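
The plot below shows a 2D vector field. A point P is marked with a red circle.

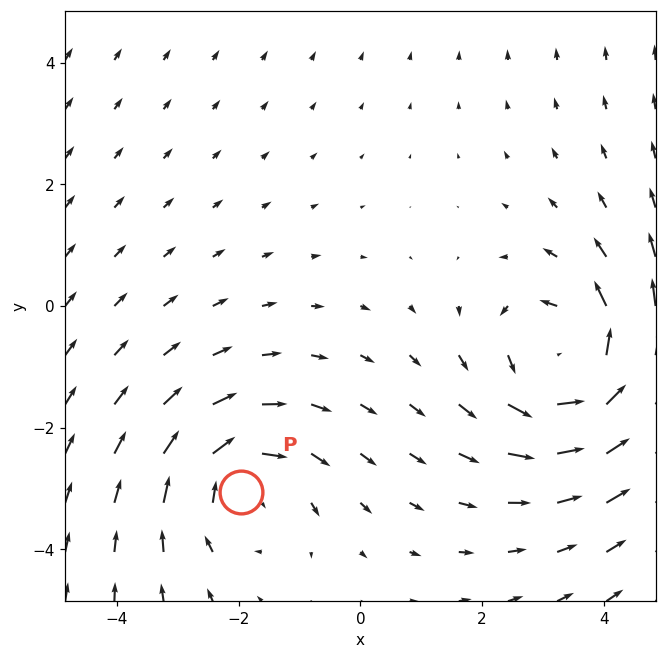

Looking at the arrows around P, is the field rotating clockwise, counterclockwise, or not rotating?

clockwise

Near P at (-2.0, -3.1) the arrows circulate clockwise. The curl (z-component) there is about -3; negative curl means clockwise rotation.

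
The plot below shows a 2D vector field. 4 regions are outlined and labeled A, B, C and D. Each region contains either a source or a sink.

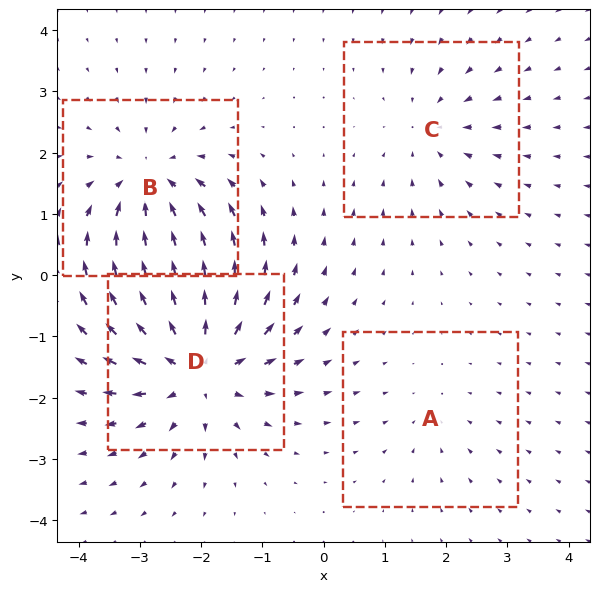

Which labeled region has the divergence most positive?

D

Divergence at each region's feature centre — A: about -2, B: about -5, C: about -3, D: about +7. Region D is most positive.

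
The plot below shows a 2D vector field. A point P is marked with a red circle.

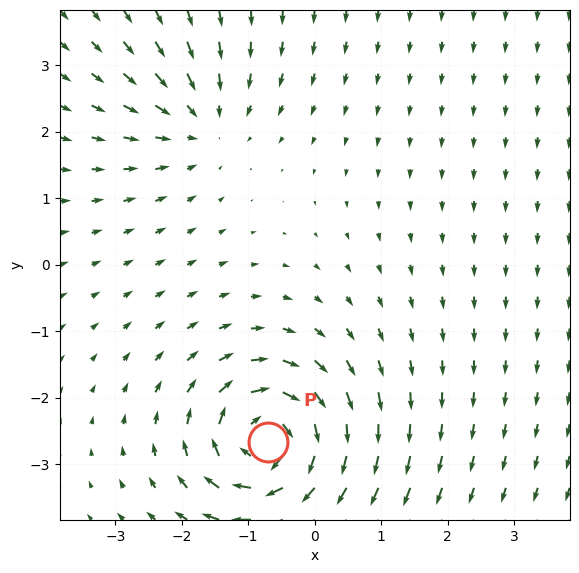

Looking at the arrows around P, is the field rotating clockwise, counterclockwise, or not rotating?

Near P at (-0.7, -2.7) the arrows circulate clockwise. The curl (z-component) there is about -6; negative curl means clockwise rotation.

clockwise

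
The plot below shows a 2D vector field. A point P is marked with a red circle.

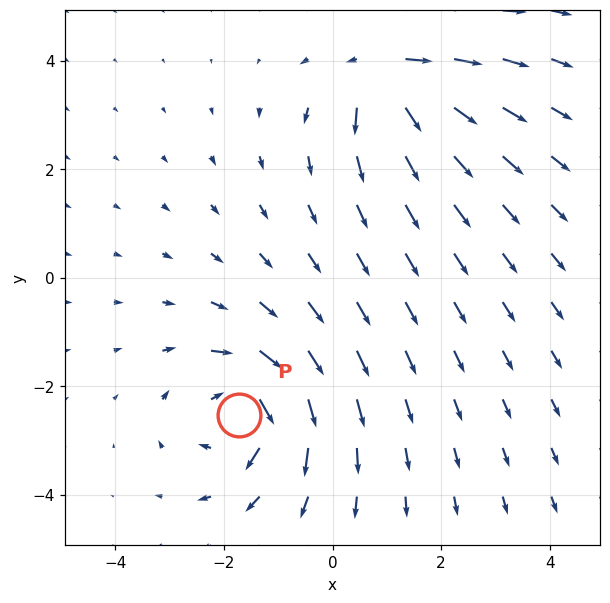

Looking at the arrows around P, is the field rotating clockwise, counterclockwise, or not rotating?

Near P at (-1.7, -2.5) the arrows circulate clockwise. The curl (z-component) there is about -4; negative curl means clockwise rotation.

clockwise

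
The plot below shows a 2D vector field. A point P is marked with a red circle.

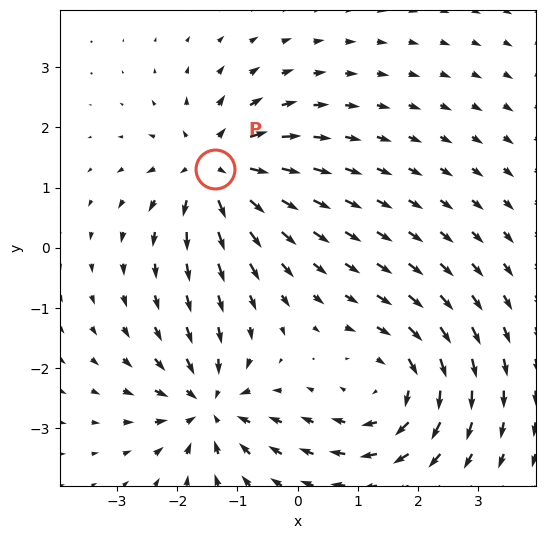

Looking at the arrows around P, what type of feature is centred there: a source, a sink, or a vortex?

At P (-1.4, 1.3) the arrows spread outward. Divergence about +5, curl ≈0 — positive divergence with near-zero curl is a source.

source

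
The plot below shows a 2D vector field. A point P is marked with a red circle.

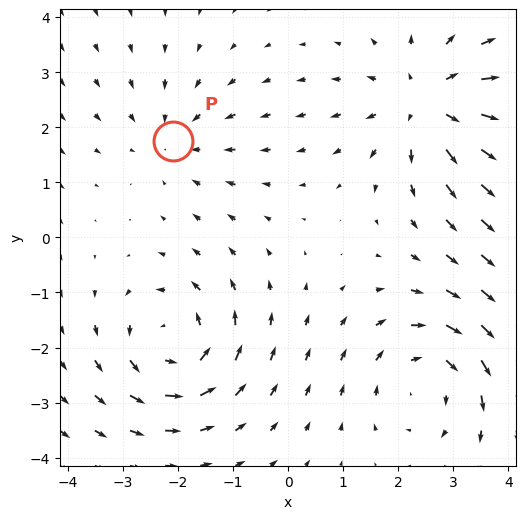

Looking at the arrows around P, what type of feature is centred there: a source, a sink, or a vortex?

sink

At P (-2.1, 1.8) the arrows converge inward. Divergence about -2, curl ≈0 — negative divergence with near-zero curl is a sink.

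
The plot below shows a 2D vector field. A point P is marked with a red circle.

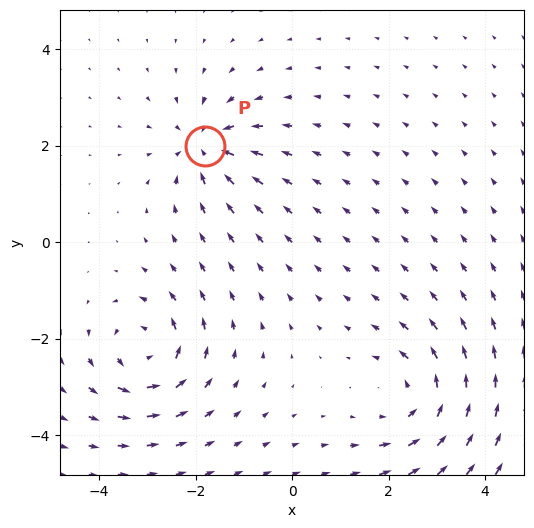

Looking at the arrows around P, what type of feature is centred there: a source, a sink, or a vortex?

At P (-1.8, 2.0) the arrows converge inward. Divergence about -5, curl ≈0 — negative divergence with near-zero curl is a sink.

sink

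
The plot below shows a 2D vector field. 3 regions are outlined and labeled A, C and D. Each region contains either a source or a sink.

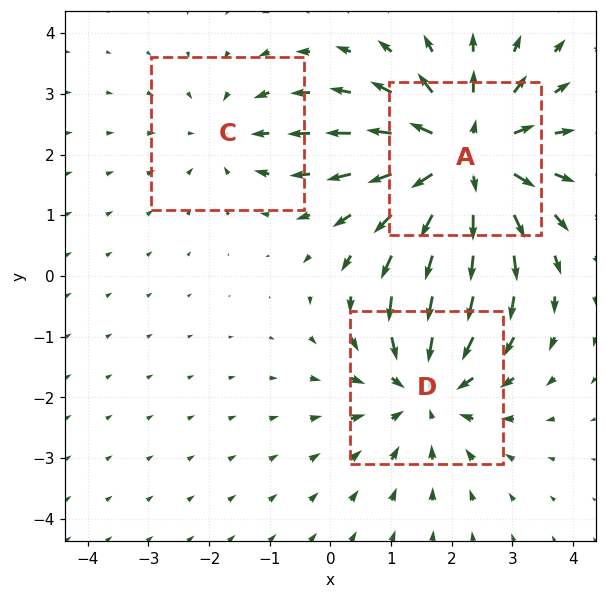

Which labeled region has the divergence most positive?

A

Divergence at each region's feature centre — A: about +4, C: about -2, D: about -3. Region A is most positive.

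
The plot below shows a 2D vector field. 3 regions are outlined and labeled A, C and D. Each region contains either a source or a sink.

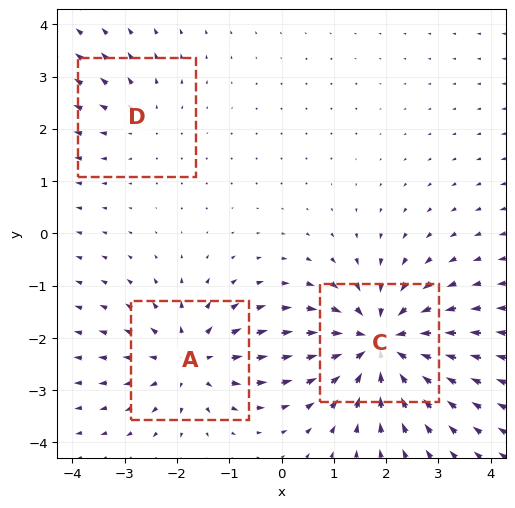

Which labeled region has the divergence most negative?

C

Divergence at each region's feature centre — A: about +4, C: about -5, D: about +2. Region C is most negative.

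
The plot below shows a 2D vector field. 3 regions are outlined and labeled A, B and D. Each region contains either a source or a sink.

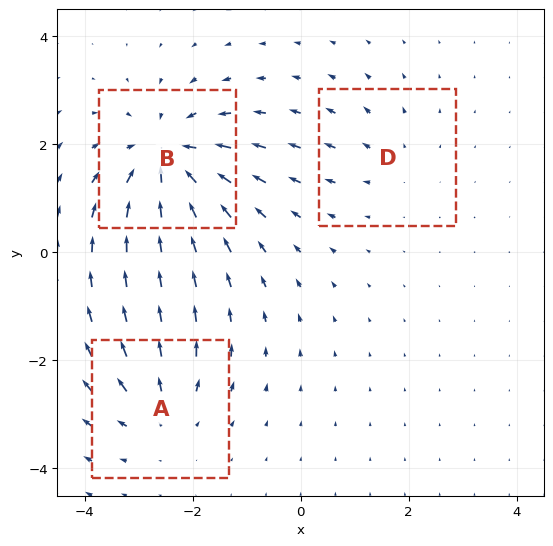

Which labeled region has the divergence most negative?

B

Divergence at each region's feature centre — A: about +3, B: about -5, D: about +2. Region B is most negative.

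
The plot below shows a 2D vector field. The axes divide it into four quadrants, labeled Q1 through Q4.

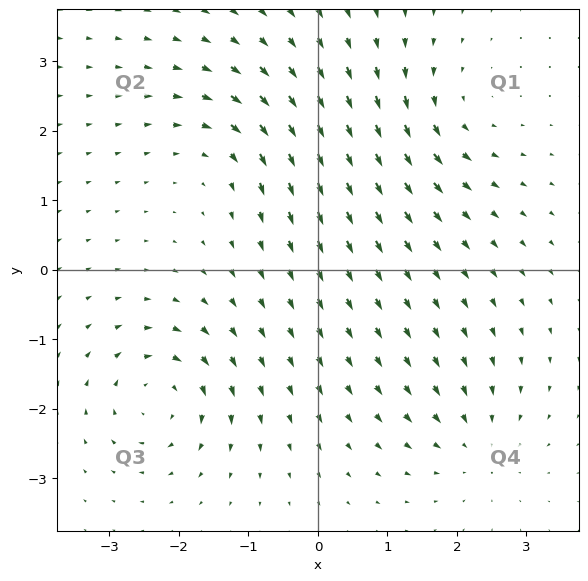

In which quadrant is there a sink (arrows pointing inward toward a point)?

Q4

The sink sits at approximately (2.3, -2.5), which lies in quadrant Q4. The divergence there is about -3, negative as expected for a sink.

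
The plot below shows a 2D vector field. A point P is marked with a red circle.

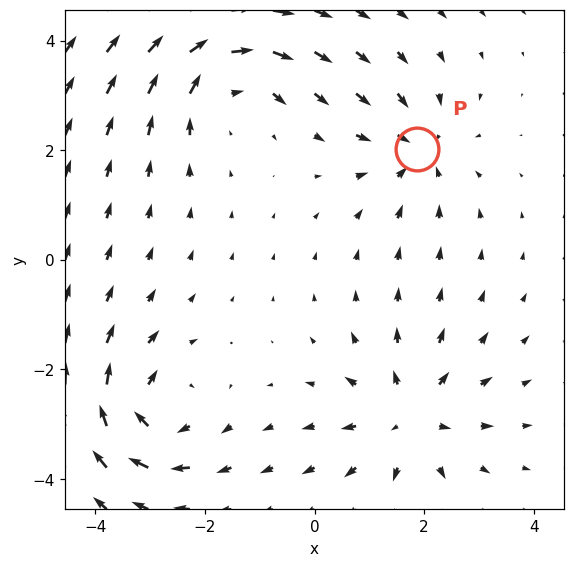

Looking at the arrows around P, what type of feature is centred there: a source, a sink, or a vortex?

At P (1.9, 2.0) the arrows converge inward. Divergence about -4, curl ≈0 — negative divergence with near-zero curl is a sink.

sink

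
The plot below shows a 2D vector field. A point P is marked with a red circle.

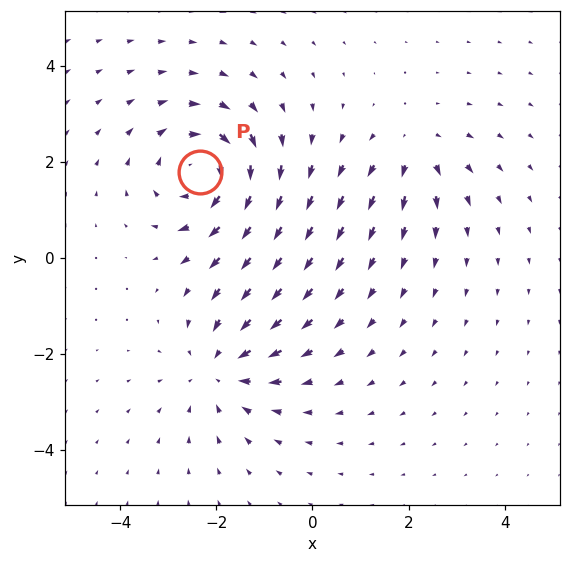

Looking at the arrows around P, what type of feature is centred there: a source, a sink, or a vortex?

At P (-2.3, 1.8) the arrows circulate clockwise. Divergence ≈0, curl about -5 — near-zero divergence with nonzero curl is a vortex.

vortex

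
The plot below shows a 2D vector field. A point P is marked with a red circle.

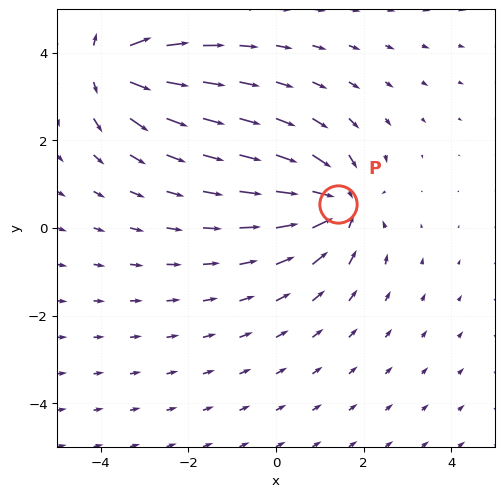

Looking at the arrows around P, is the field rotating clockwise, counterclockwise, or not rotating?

not rotating

Near P at (1.4, 0.5) the arrows show no circulation. The curl there is ≈0.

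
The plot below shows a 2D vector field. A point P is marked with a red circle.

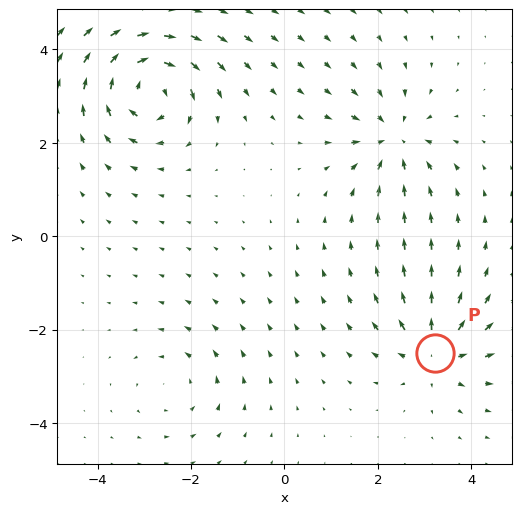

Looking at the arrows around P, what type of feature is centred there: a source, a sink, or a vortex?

At P (3.2, -2.5) the arrows spread outward. Divergence about +5, curl ≈0 — positive divergence with near-zero curl is a source.

source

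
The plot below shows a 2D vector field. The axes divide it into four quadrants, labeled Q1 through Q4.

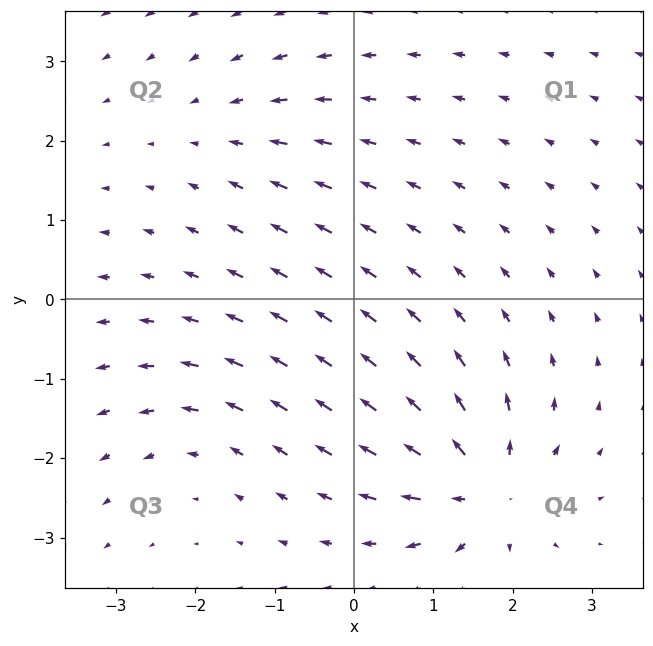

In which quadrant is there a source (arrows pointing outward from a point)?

Q4

The source sits at approximately (1.6, -2.4), which lies in quadrant Q4. The divergence there is about +7, positive as expected for a source.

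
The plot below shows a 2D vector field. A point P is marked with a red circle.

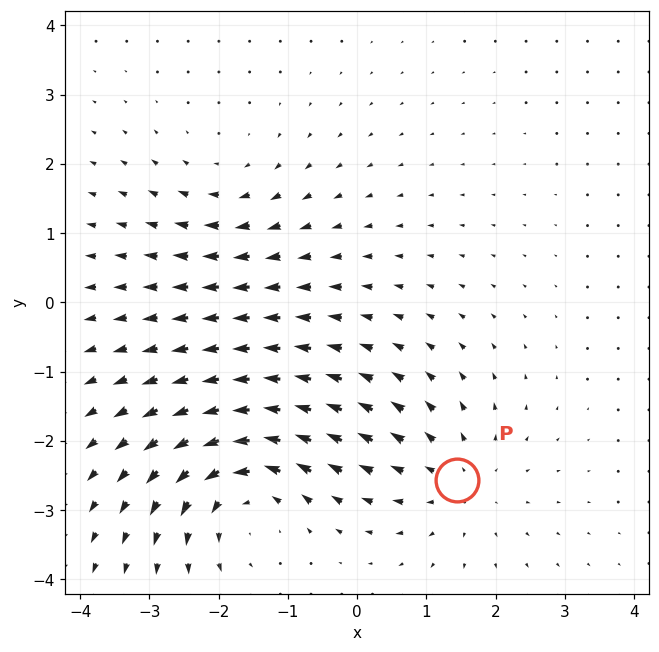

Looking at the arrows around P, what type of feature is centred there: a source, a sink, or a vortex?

source

At P (1.4, -2.6) the arrows spread outward. Divergence about +3, curl ≈0 — positive divergence with near-zero curl is a source.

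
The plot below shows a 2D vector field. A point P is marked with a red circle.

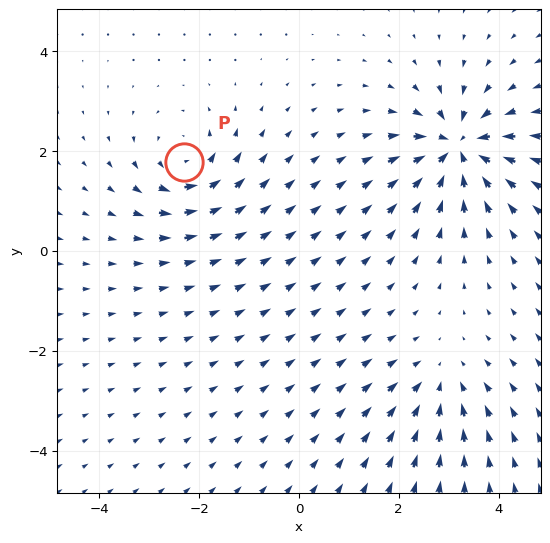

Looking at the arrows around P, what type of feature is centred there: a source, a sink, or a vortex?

At P (-2.3, 1.8) the arrows circulate counterclockwise. Divergence ≈0, curl about +4 — near-zero divergence with nonzero curl is a vortex.

vortex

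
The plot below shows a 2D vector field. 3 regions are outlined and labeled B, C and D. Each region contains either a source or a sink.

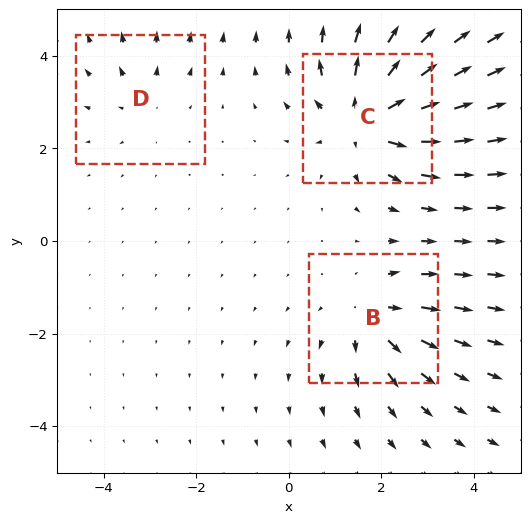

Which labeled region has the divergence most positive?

C

Divergence at each region's feature centre — B: about +3, C: about +5, D: about +2. Region C is most positive.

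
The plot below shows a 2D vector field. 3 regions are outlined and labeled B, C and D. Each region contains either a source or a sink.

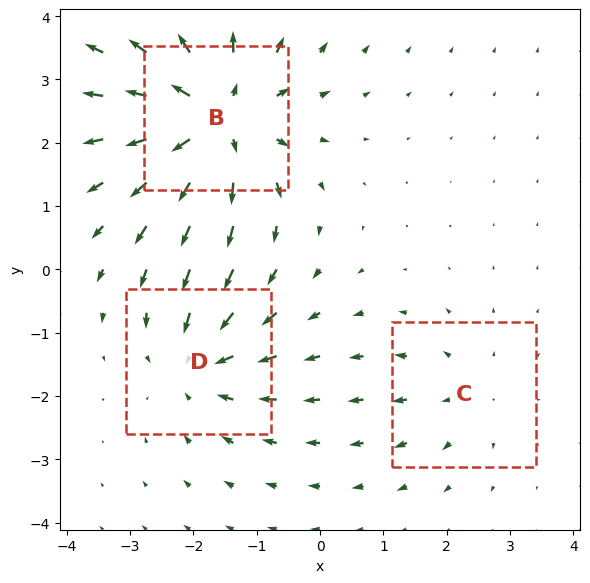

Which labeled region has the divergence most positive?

B

Divergence at each region's feature centre — B: about +5, C: about +2, D: about -3. Region B is most positive.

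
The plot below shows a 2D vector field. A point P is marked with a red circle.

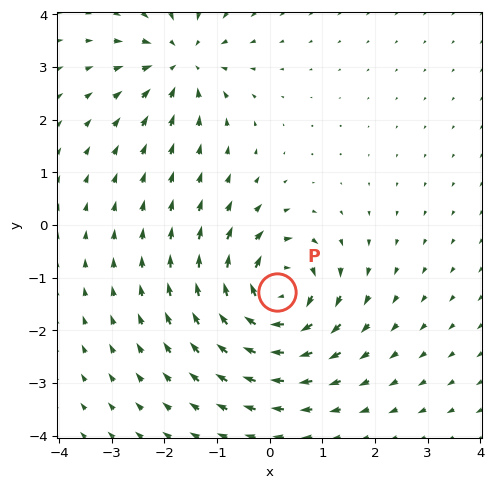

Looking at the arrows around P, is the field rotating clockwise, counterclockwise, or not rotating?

Near P at (0.1, -1.3) the arrows circulate clockwise. The curl (z-component) there is about -6; negative curl means clockwise rotation.

clockwise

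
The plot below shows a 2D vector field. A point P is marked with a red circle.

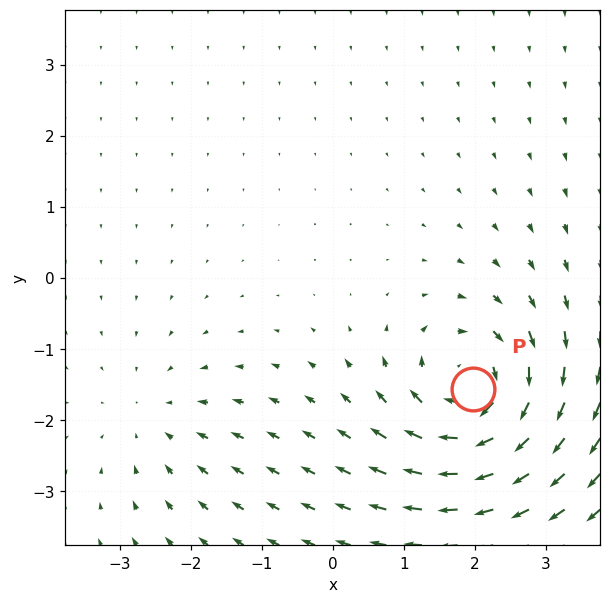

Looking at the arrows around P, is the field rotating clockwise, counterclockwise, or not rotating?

clockwise

Near P at (2.0, -1.6) the arrows circulate clockwise. The curl (z-component) there is about -6; negative curl means clockwise rotation.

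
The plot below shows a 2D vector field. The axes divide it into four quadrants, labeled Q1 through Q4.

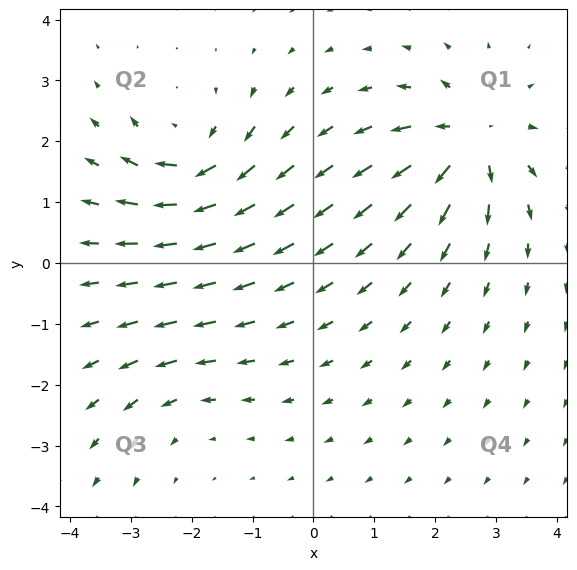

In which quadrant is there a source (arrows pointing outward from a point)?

The source sits at approximately (2.6, 2.0), which lies in quadrant Q1. The divergence there is about +7, positive as expected for a source.

Q1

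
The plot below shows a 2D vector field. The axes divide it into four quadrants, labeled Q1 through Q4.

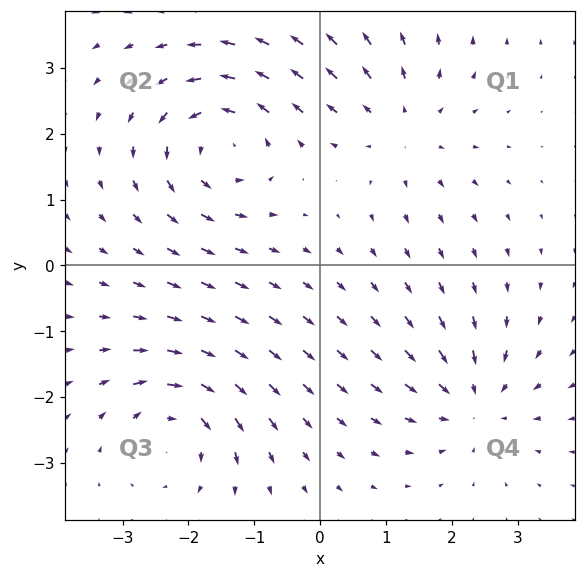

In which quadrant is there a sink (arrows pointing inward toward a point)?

The sink sits at approximately (2.3, -2.1), which lies in quadrant Q4. The divergence there is about -4, negative as expected for a sink.

Q4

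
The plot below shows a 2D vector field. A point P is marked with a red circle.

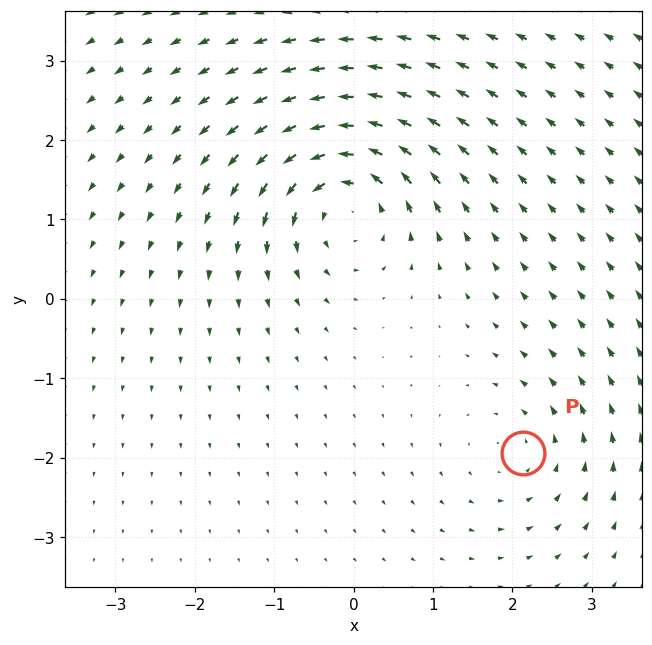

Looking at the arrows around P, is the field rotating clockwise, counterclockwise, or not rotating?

Near P at (2.1, -1.9) the arrows circulate counterclockwise. The curl (z-component) there is about +3; positive curl means counterclockwise rotation.

counterclockwise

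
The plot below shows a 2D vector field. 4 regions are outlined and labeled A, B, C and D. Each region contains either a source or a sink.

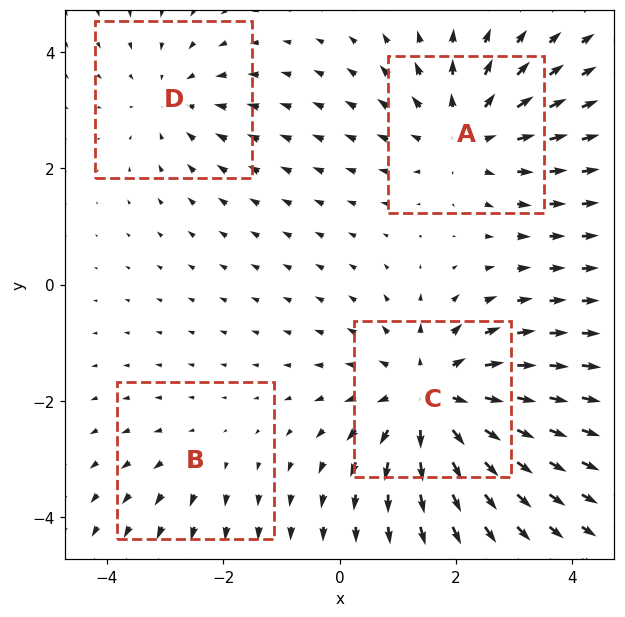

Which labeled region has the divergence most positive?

C

Divergence at each region's feature centre — A: about +4, B: about +2, C: about +6, D: about -3. Region C is most positive.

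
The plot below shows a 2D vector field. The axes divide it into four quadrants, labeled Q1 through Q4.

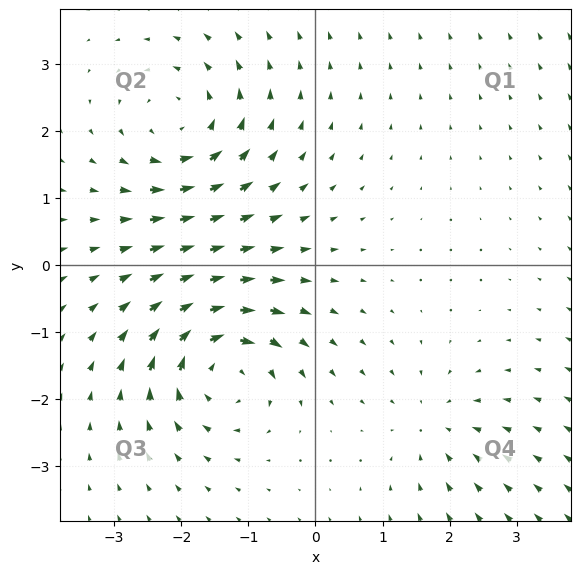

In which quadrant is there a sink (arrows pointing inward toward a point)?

The sink sits at approximately (1.8, -2.4), which lies in quadrant Q4. The divergence there is about -3, negative as expected for a sink.

Q4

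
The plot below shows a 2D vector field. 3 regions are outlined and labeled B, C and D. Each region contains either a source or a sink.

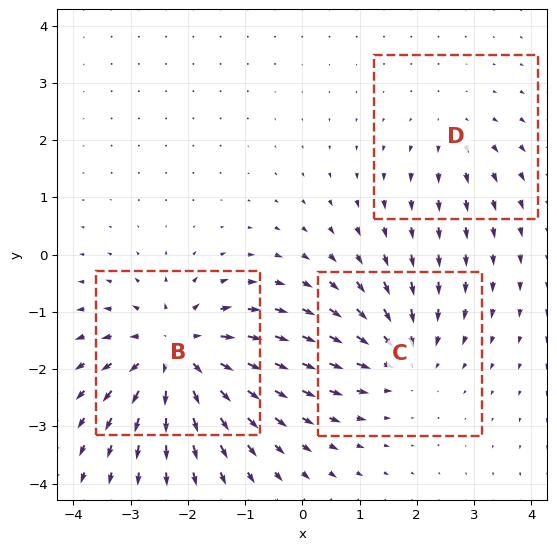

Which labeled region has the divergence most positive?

Divergence at each region's feature centre — B: about +5, C: about -3, D: about +2. Region B is most positive.

B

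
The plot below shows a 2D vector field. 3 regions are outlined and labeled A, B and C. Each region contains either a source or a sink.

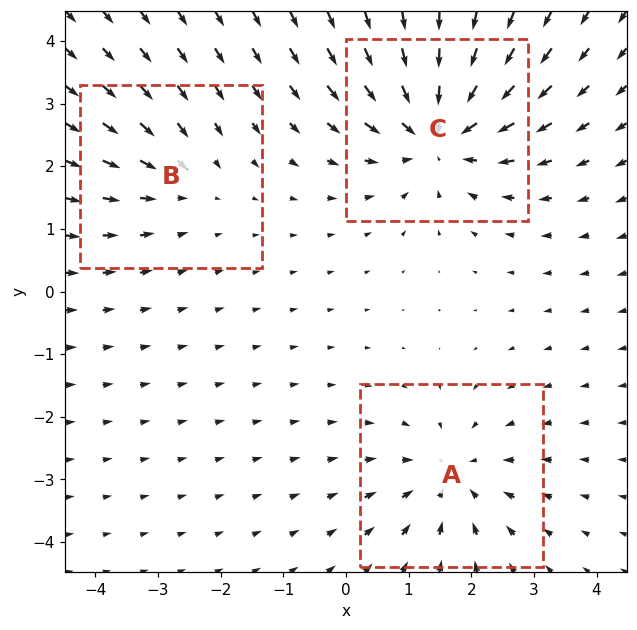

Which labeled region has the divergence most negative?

C

Divergence at each region's feature centre — A: about -3, B: about -2, C: about -4. Region C is most negative.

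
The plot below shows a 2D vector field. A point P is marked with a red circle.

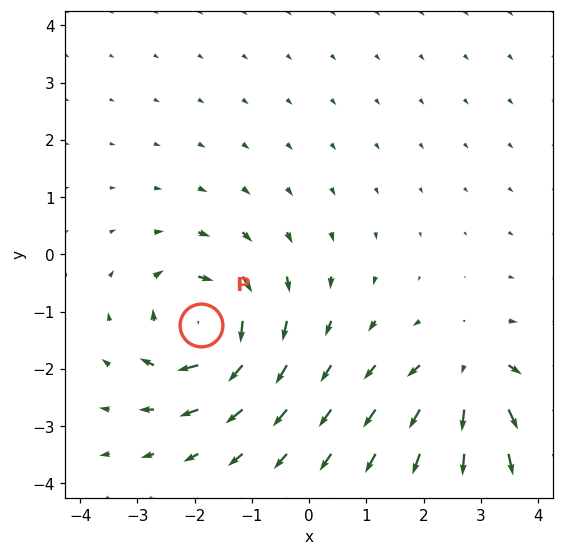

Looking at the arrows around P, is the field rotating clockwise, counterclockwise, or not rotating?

clockwise

Near P at (-1.9, -1.2) the arrows circulate clockwise. The curl (z-component) there is about -6; negative curl means clockwise rotation.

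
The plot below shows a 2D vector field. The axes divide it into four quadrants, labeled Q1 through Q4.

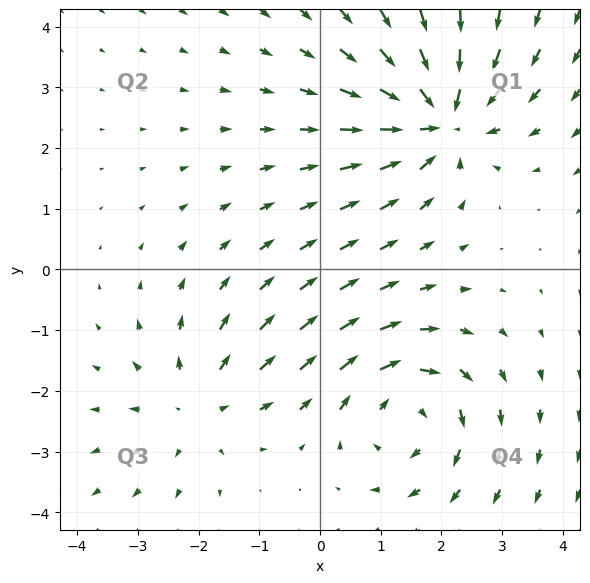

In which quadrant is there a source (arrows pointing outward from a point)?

Q3

The source sits at approximately (-2.0, -2.2), which lies in quadrant Q3. The divergence there is about +3, positive as expected for a source.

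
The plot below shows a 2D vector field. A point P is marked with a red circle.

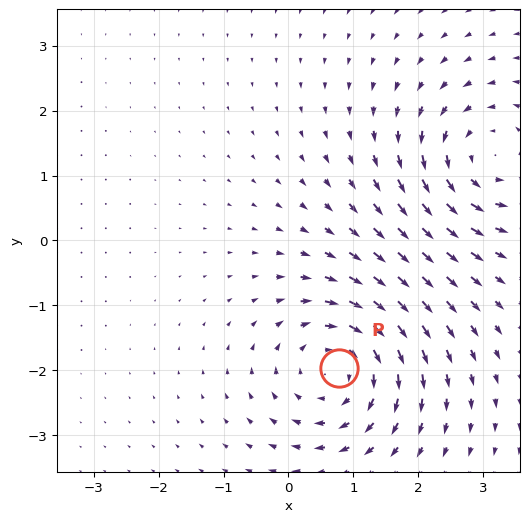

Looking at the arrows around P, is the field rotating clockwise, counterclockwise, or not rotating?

Near P at (0.8, -2.0) the arrows circulate clockwise. The curl (z-component) there is about -5; negative curl means clockwise rotation.

clockwise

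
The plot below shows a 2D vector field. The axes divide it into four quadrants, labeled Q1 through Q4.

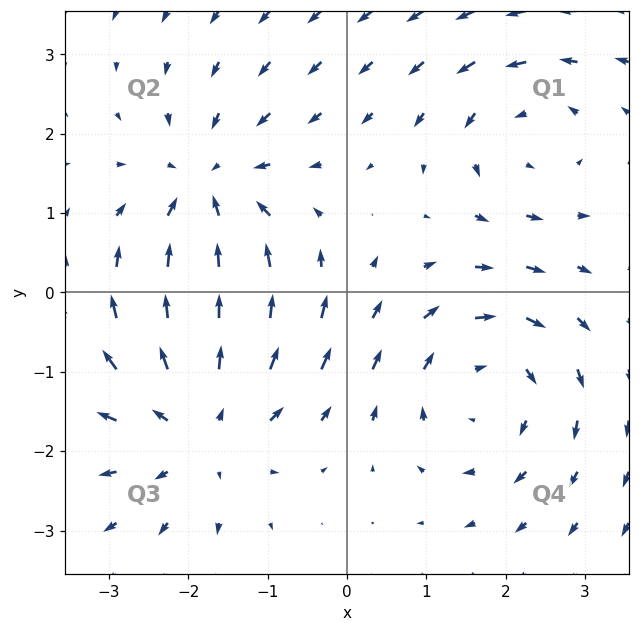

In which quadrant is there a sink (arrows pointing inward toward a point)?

The sink sits at approximately (-1.8, 1.3), which lies in quadrant Q2. The divergence there is about -4, negative as expected for a sink.

Q2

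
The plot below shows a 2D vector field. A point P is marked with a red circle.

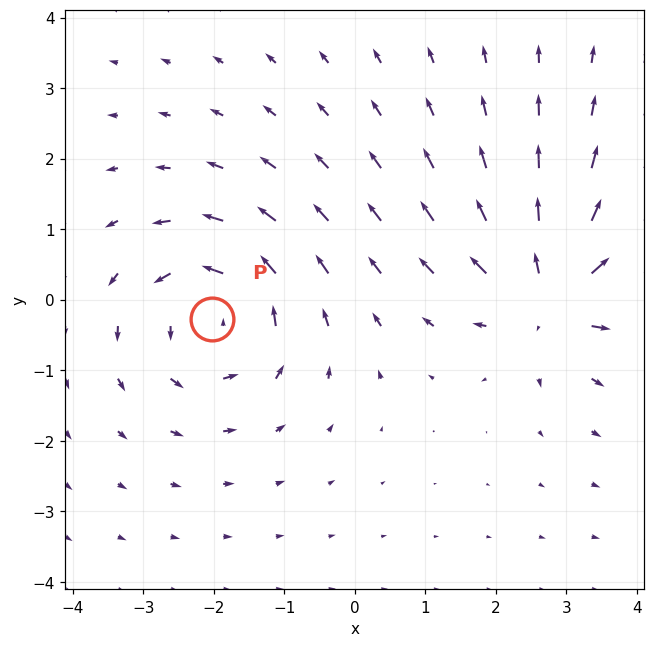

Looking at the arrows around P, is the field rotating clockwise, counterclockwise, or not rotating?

counterclockwise

Near P at (-2.0, -0.3) the arrows circulate counterclockwise. The curl (z-component) there is about +5; positive curl means counterclockwise rotation.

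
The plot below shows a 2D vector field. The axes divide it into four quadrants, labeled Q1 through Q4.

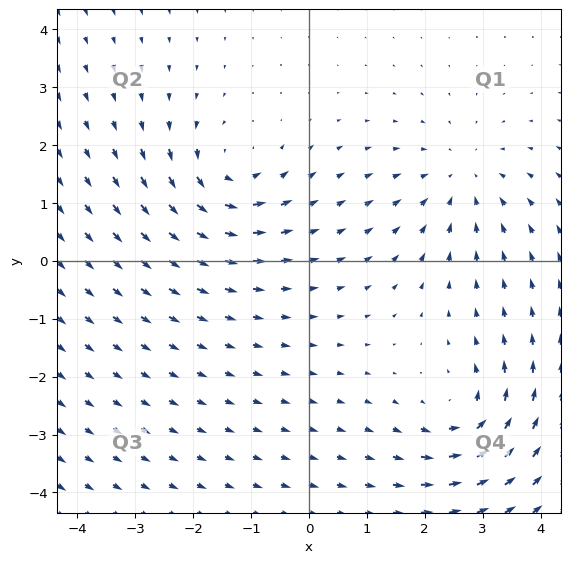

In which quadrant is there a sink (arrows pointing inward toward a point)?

Q1

The sink sits at approximately (2.6, 1.4), which lies in quadrant Q1. The divergence there is about -4, negative as expected for a sink.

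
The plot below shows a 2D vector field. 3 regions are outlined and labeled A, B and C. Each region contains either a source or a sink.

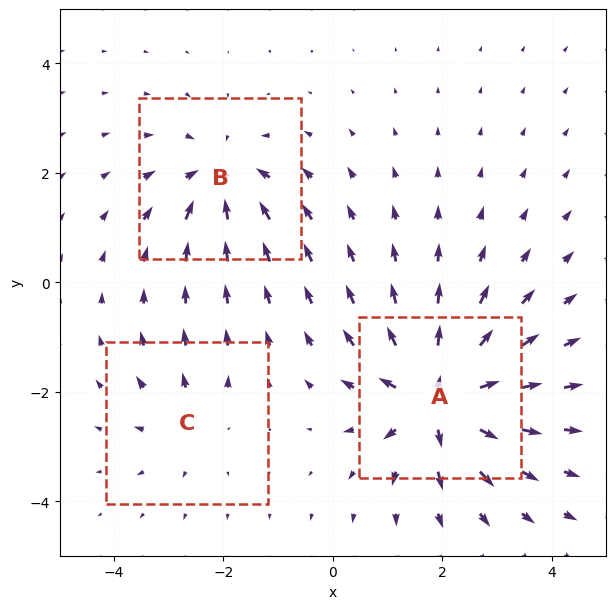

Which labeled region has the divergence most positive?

A

Divergence at each region's feature centre — A: about +6, B: about -4, C: about +2. Region A is most positive.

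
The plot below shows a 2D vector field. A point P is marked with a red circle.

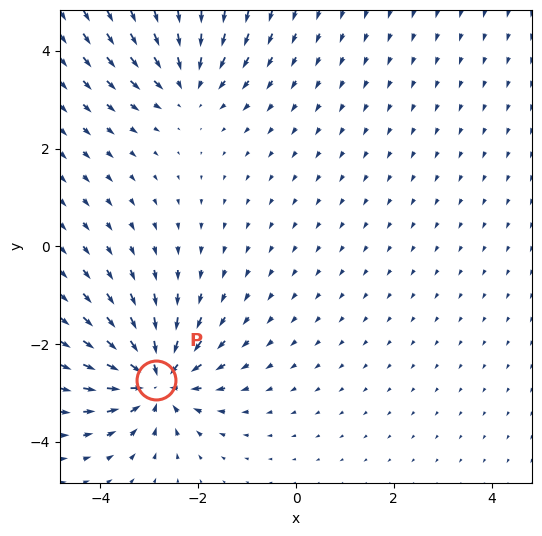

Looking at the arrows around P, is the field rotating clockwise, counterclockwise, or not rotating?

not rotating

Near P at (-2.9, -2.7) the arrows show no circulation. The curl there is ≈0.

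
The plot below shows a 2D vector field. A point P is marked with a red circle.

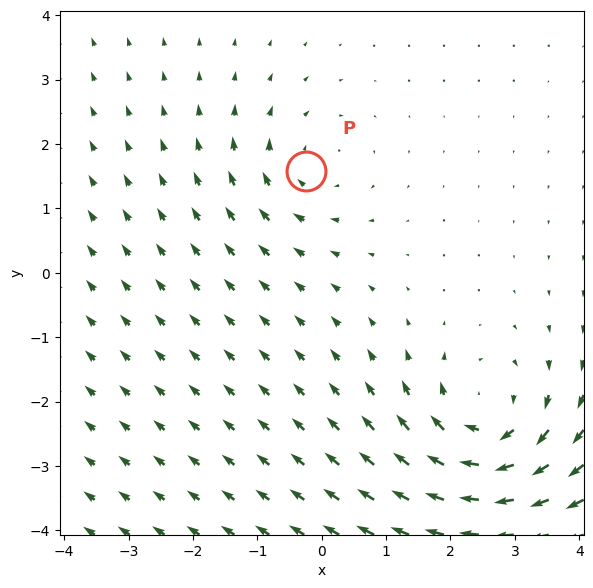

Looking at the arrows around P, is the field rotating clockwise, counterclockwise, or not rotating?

Near P at (-0.2, 1.6) the arrows circulate clockwise. The curl (z-component) there is about -3; negative curl means clockwise rotation.

clockwise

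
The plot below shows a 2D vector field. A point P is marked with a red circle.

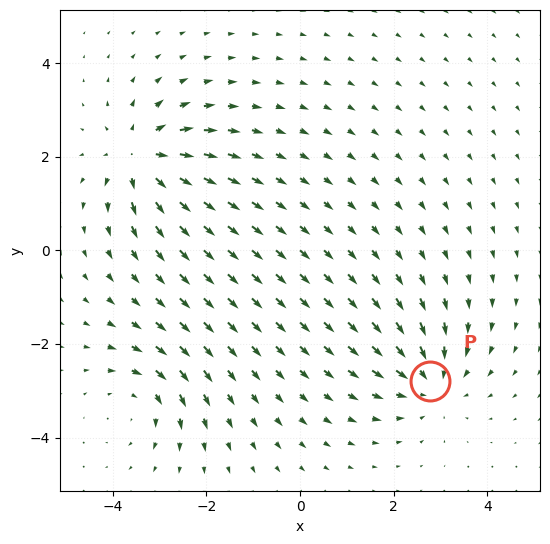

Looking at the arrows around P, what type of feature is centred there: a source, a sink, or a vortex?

At P (2.8, -2.8) the arrows converge inward. Divergence about -4, curl ≈0 — negative divergence with near-zero curl is a sink.

sink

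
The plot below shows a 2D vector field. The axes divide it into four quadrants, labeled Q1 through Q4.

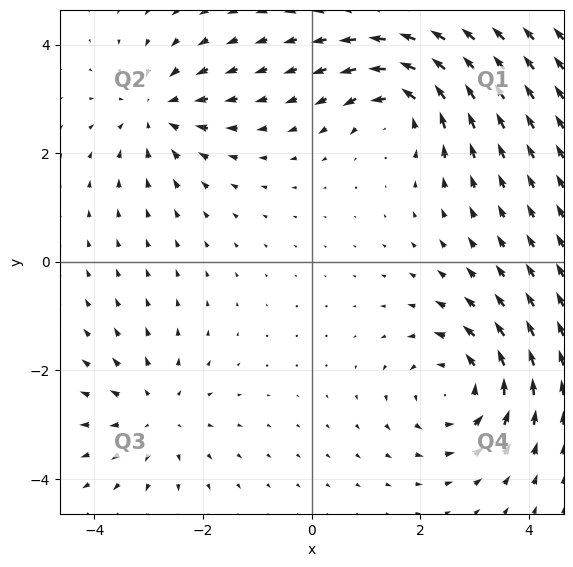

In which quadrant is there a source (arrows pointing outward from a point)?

Q3

The source sits at approximately (-2.9, -2.8), which lies in quadrant Q3. The divergence there is about +3, positive as expected for a source.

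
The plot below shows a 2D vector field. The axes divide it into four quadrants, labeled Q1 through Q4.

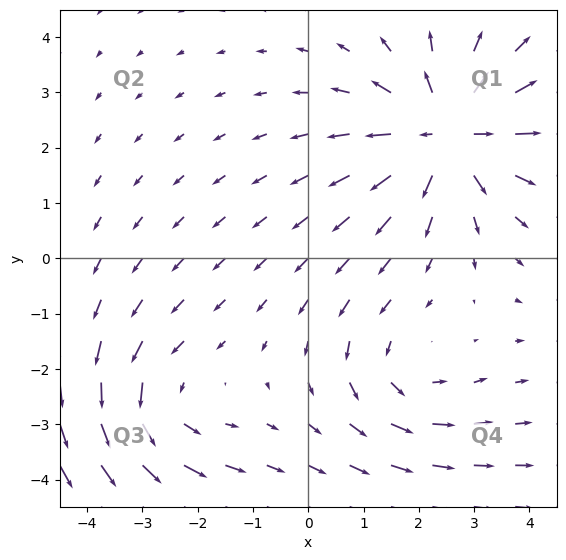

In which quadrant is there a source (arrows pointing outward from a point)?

The source sits at approximately (2.5, 2.3), which lies in quadrant Q1. The divergence there is about +5, positive as expected for a source.

Q1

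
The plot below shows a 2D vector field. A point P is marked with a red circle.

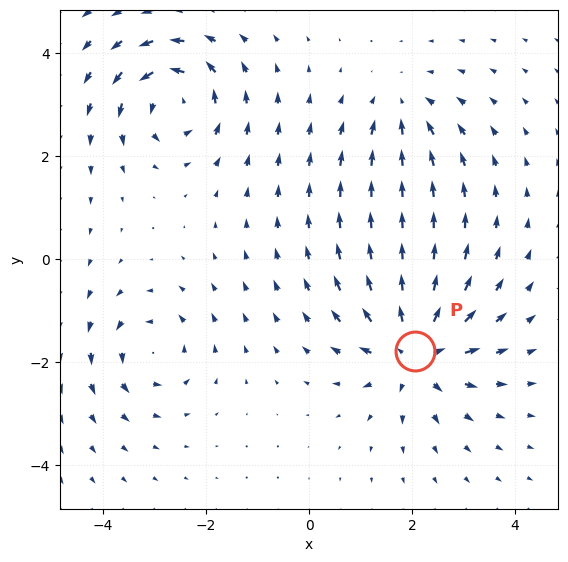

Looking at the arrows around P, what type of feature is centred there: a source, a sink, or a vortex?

source

At P (2.1, -1.8) the arrows spread outward. Divergence about +6, curl ≈0 — positive divergence with near-zero curl is a source.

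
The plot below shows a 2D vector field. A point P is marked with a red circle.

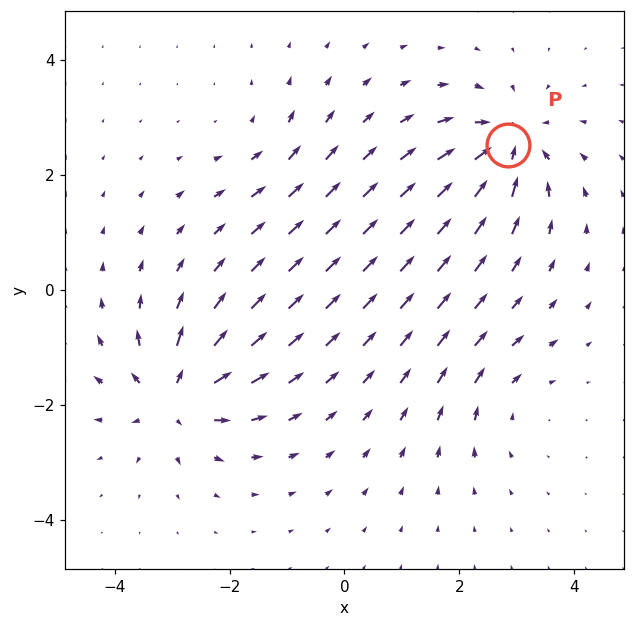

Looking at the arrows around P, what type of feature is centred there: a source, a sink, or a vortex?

At P (2.8, 2.5) the arrows converge inward. Divergence about -6, curl ≈0 — negative divergence with near-zero curl is a sink.

sink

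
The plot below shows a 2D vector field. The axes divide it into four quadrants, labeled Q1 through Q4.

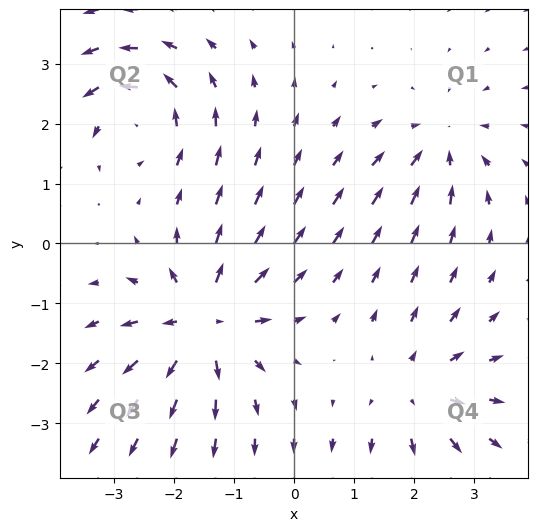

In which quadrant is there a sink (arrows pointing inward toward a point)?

Q1

The sink sits at approximately (2.4, 1.6), which lies in quadrant Q1. The divergence there is about -4, negative as expected for a sink.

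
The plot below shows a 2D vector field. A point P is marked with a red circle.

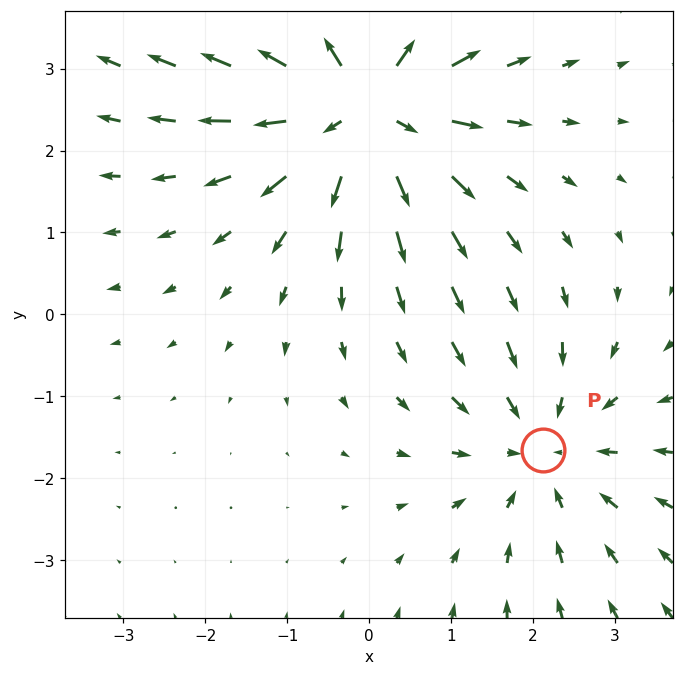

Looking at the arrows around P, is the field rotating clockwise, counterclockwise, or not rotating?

not rotating

Near P at (2.1, -1.6) the arrows show no circulation. The curl there is ≈0.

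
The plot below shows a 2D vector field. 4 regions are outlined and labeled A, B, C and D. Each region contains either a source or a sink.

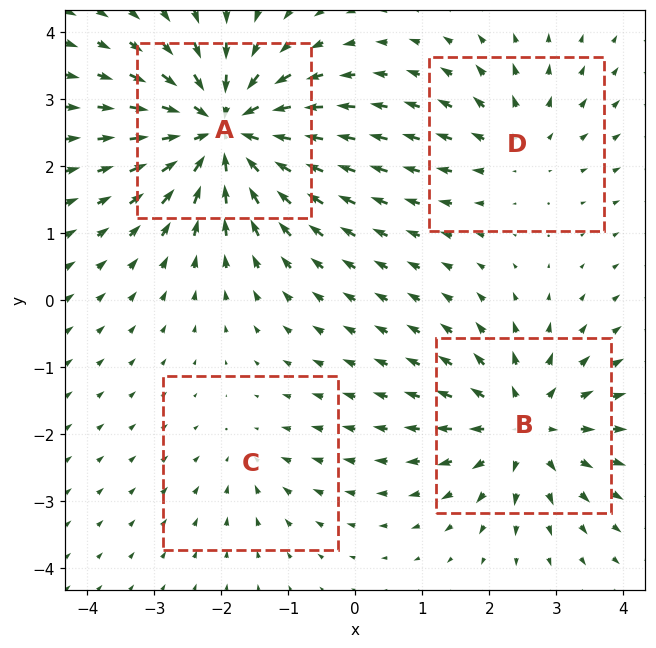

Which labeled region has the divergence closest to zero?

C

Divergence at each region's feature centre — A: about -8, B: about +5, C: about -2, D: about +3. Region C is closest to zero.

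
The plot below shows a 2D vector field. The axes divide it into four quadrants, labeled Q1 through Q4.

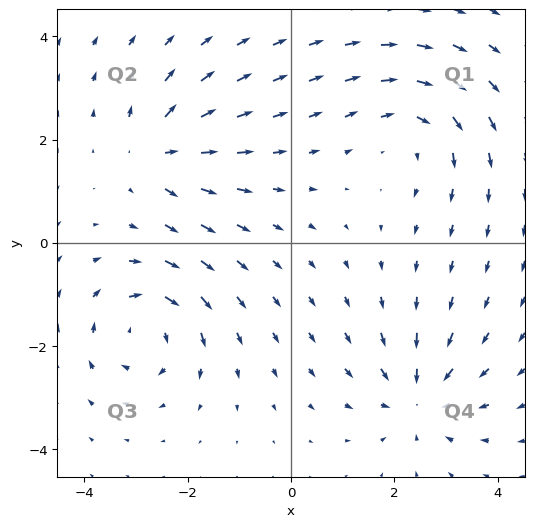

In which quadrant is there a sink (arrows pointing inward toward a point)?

Q4

The sink sits at approximately (2.5, -3.0), which lies in quadrant Q4. The divergence there is about -4, negative as expected for a sink.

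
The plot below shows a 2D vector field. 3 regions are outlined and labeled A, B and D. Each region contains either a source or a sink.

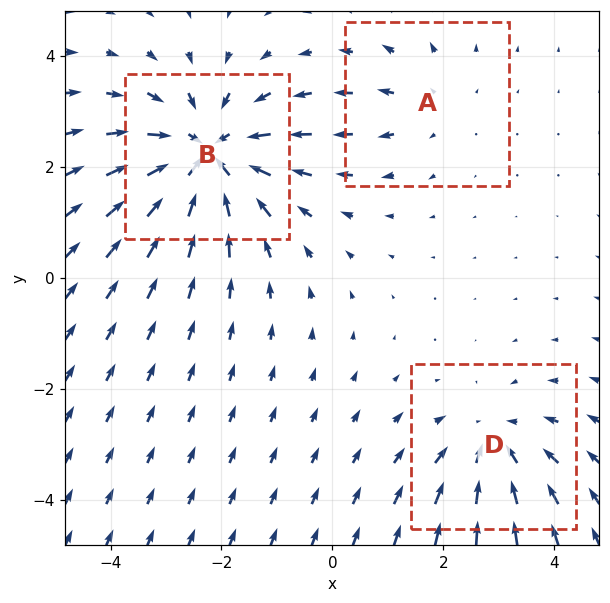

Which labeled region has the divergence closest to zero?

A

Divergence at each region's feature centre — A: about +2, B: about -5, D: about -3. Region A is closest to zero.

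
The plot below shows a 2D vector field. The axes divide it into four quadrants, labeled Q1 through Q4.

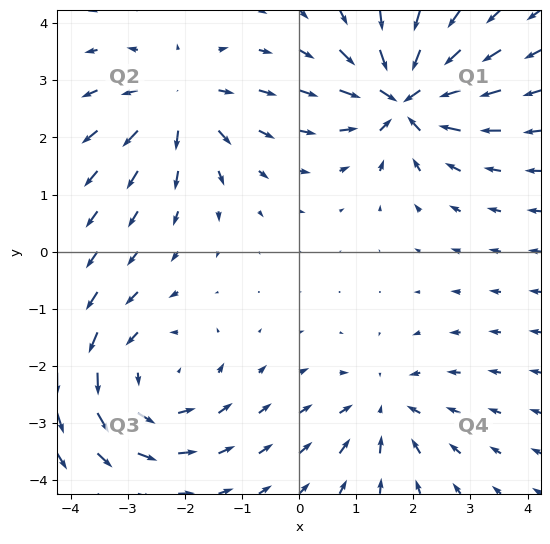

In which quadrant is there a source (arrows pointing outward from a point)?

The source sits at approximately (-2.1, 2.6), which lies in quadrant Q2. The divergence there is about +4, positive as expected for a source.

Q2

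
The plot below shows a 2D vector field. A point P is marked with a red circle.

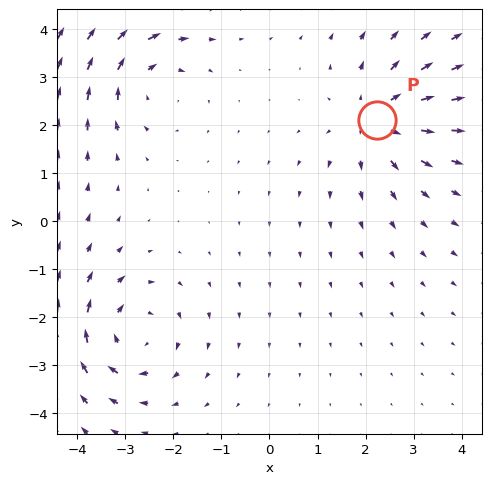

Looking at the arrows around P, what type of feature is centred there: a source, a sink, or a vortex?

source

At P (2.2, 2.1) the arrows spread outward. Divergence about +4, curl ≈0 — positive divergence with near-zero curl is a source.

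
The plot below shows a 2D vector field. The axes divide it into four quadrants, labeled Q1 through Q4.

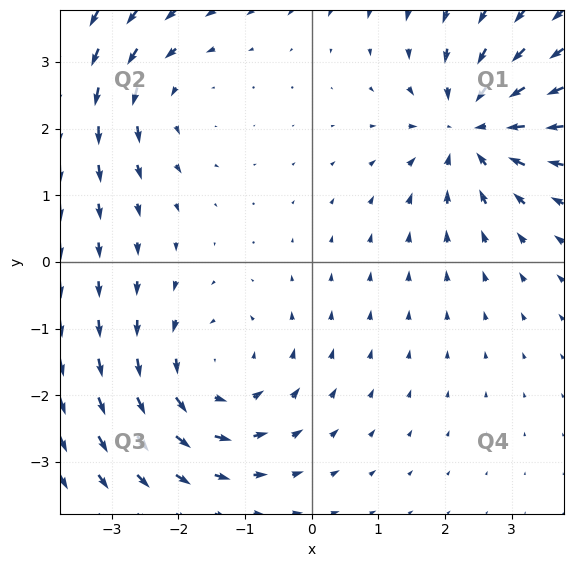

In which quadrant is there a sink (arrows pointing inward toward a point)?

Q1

The sink sits at approximately (2.4, 2.0), which lies in quadrant Q1. The divergence there is about -4, negative as expected for a sink.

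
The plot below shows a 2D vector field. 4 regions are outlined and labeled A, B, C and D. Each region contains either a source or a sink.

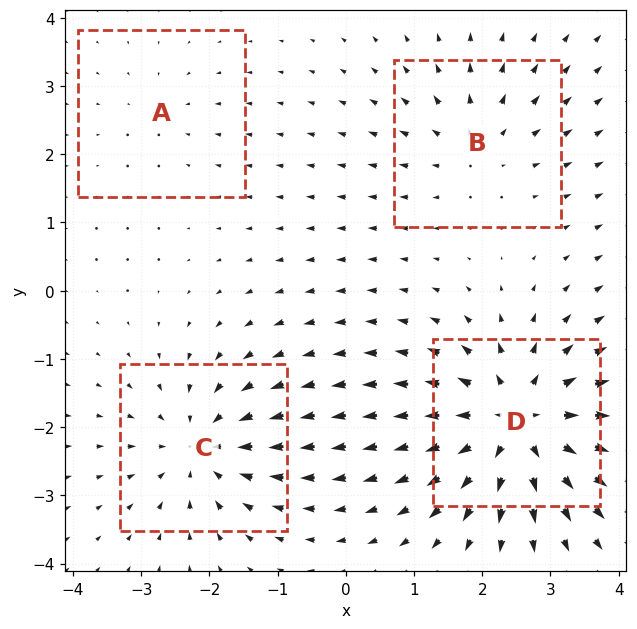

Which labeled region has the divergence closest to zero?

Divergence at each region's feature centre — A: about -2, B: about +4, C: about -5, D: about +8. Region A is closest to zero.

A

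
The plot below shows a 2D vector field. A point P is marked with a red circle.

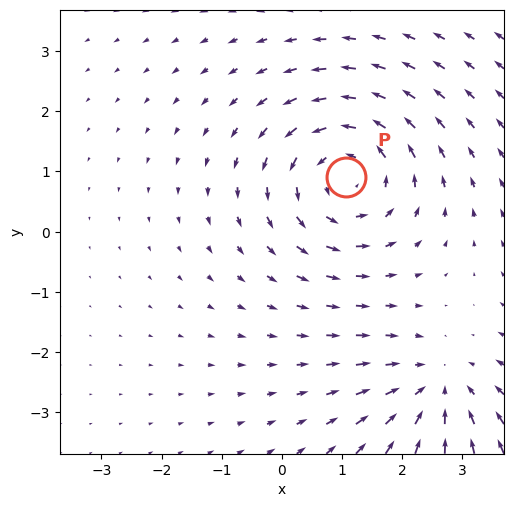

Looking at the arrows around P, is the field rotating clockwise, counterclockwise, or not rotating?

counterclockwise

Near P at (1.1, 0.9) the arrows circulate counterclockwise. The curl (z-component) there is about +4; positive curl means counterclockwise rotation.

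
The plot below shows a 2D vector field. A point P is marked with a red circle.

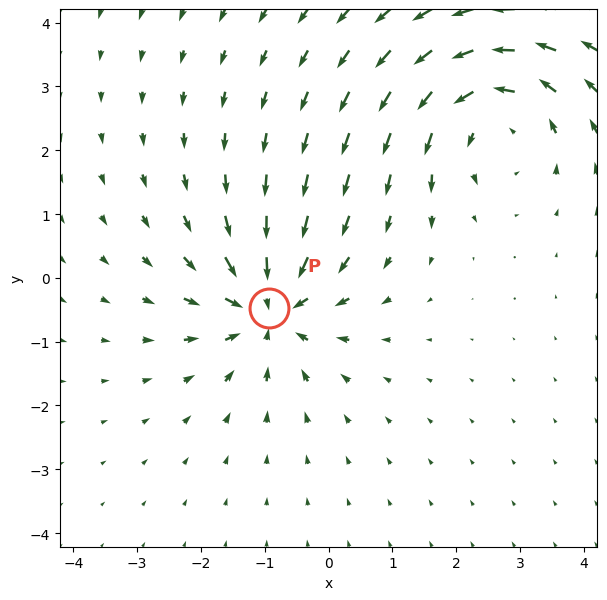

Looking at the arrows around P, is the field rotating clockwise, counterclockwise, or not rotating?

not rotating

Near P at (-0.9, -0.5) the arrows show no circulation. The curl there is ≈0.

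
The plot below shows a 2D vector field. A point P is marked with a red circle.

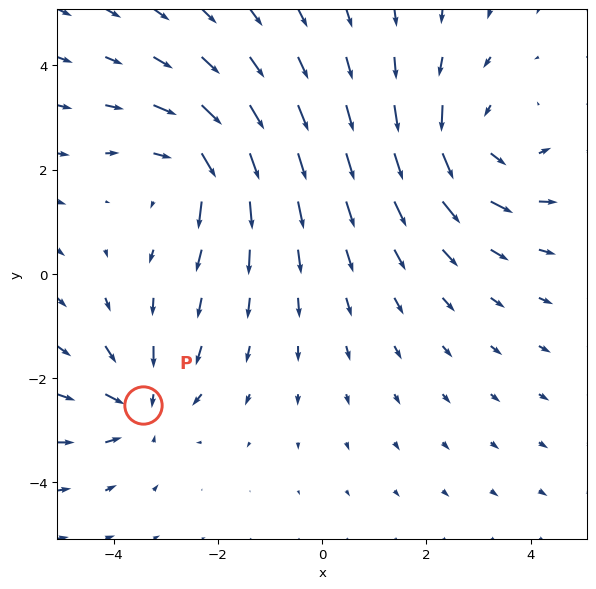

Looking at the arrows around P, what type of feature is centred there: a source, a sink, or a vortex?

At P (-3.4, -2.5) the arrows converge inward. Divergence about -4, curl ≈0 — negative divergence with near-zero curl is a sink.

sink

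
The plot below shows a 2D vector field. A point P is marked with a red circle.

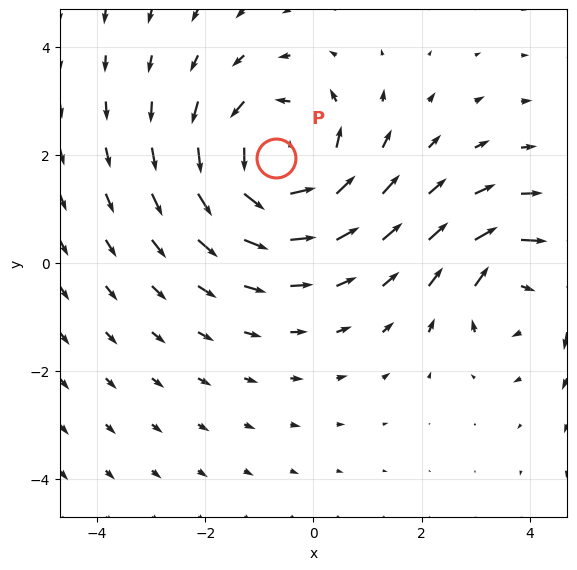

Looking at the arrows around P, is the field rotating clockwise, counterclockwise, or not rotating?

counterclockwise

Near P at (-0.7, 1.9) the arrows circulate counterclockwise. The curl (z-component) there is about +3; positive curl means counterclockwise rotation.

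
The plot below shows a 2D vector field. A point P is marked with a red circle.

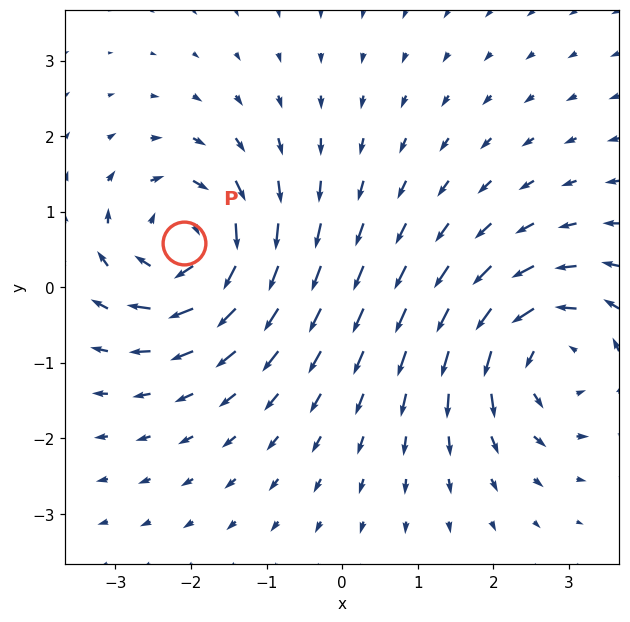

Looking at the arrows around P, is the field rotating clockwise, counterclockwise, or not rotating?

Near P at (-2.1, 0.6) the arrows circulate clockwise. The curl (z-component) there is about -6; negative curl means clockwise rotation.

clockwise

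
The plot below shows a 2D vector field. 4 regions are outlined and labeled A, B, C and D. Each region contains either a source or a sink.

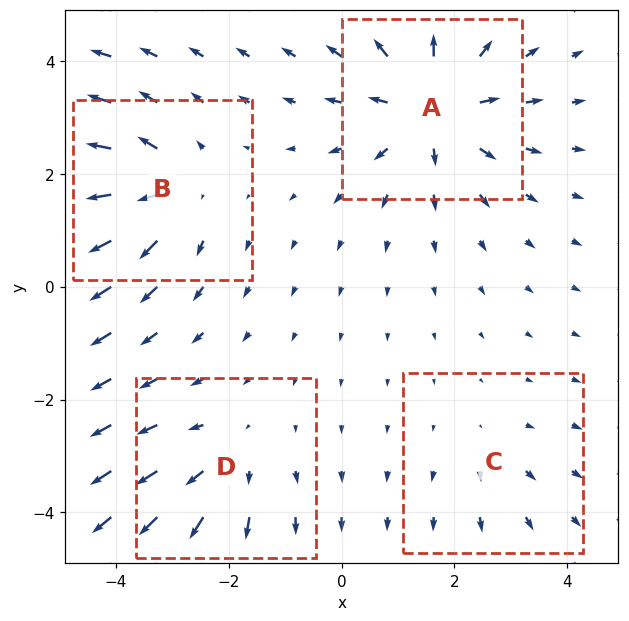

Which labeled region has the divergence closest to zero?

C

Divergence at each region's feature centre — A: about +6, B: about +5, C: about +2, D: about +4. Region C is closest to zero.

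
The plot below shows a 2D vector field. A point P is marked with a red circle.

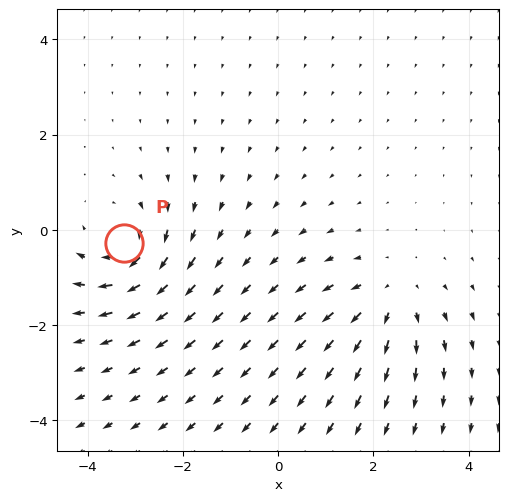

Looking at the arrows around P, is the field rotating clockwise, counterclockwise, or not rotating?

Near P at (-3.2, -0.3) the arrows circulate clockwise. The curl (z-component) there is about -4; negative curl means clockwise rotation.

clockwise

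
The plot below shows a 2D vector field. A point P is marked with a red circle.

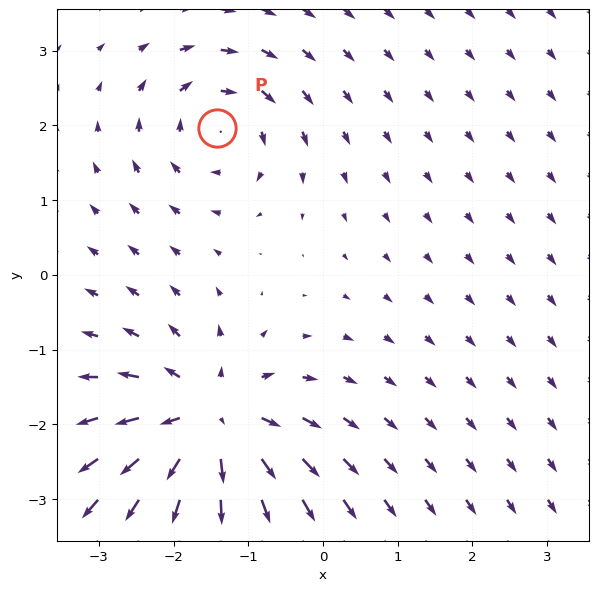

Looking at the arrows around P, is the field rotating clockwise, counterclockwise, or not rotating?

Near P at (-1.4, 2.0) the arrows circulate clockwise. The curl (z-component) there is about -4; negative curl means clockwise rotation.

clockwise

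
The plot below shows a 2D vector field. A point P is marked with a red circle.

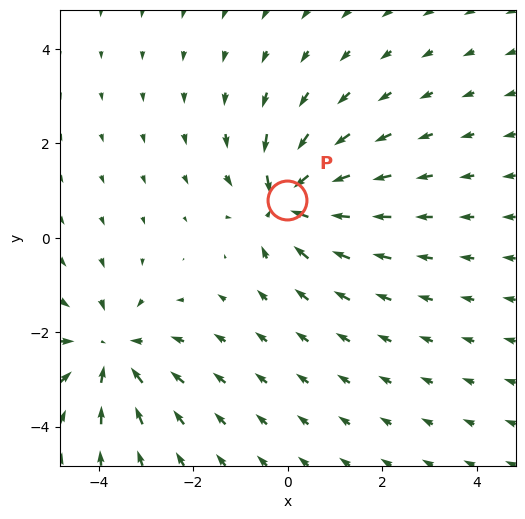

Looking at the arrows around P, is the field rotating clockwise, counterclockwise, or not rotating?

not rotating

Near P at (-0.0, 0.8) the arrows show no circulation. The curl there is ≈0.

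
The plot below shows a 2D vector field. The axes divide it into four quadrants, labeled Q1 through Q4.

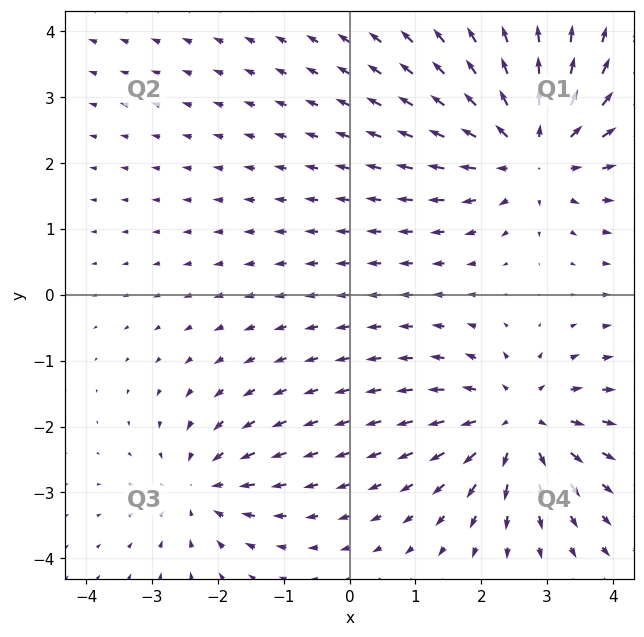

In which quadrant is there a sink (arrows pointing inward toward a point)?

The sink sits at approximately (-2.3, -2.9), which lies in quadrant Q3. The divergence there is about -4, negative as expected for a sink.

Q3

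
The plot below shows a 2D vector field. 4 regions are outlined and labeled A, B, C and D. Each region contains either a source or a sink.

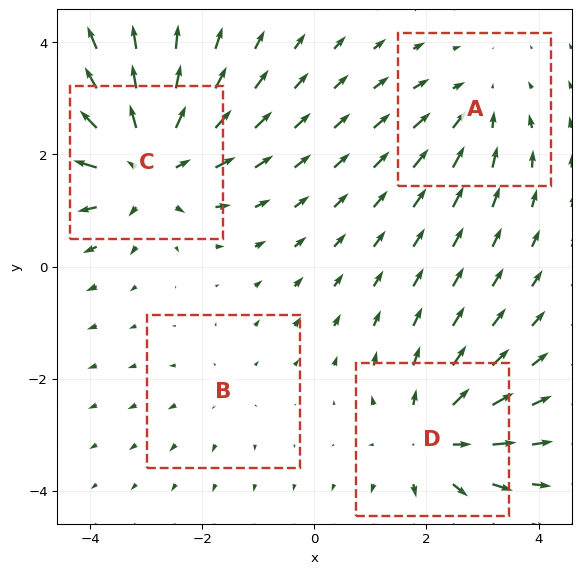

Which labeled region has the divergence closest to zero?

Divergence at each region's feature centre — A: about -3, B: about +2, C: about +6, D: about +4. Region B is closest to zero.

B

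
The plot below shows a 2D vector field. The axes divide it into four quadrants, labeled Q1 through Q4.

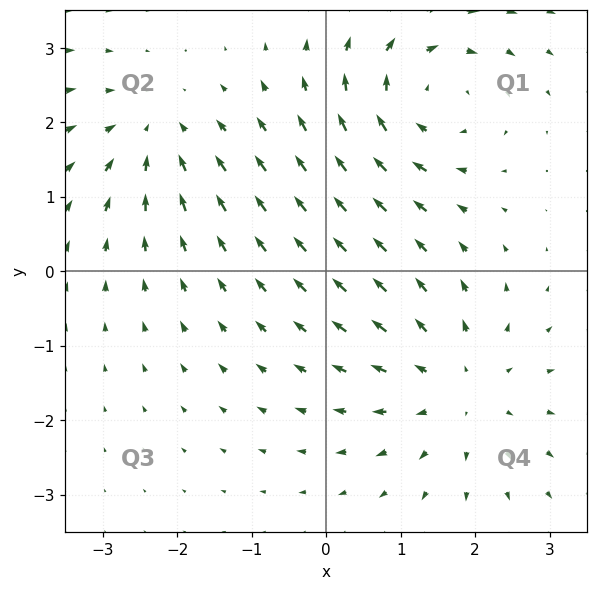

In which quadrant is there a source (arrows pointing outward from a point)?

Q4

The source sits at approximately (1.8, -1.6), which lies in quadrant Q4. The divergence there is about +4, positive as expected for a source.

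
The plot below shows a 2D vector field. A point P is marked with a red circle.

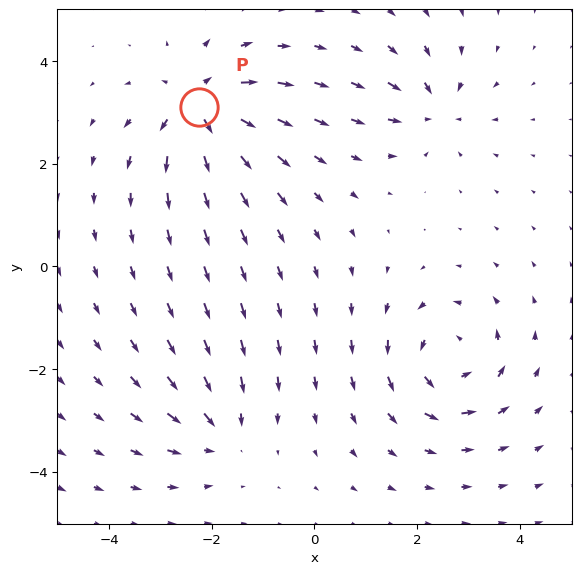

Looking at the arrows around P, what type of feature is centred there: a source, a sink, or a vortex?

At P (-2.2, 3.1) the arrows spread outward. Divergence about +6, curl ≈0 — positive divergence with near-zero curl is a source.

source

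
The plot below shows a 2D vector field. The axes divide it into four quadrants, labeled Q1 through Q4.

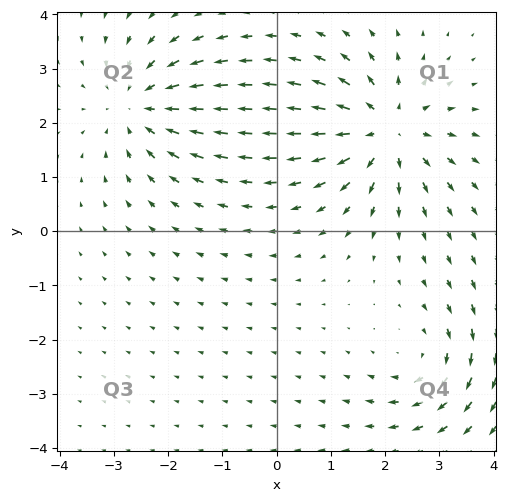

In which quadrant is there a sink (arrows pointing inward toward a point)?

The sink sits at approximately (-2.5, 2.3), which lies in quadrant Q2. The divergence there is about -4, negative as expected for a sink.

Q2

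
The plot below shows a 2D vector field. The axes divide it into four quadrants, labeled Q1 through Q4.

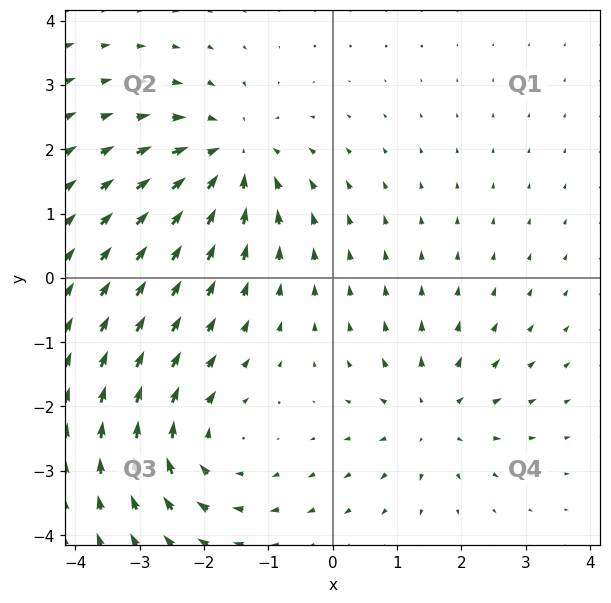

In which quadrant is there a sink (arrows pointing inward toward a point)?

The sink sits at approximately (-1.6, 1.9), which lies in quadrant Q2. The divergence there is about -5, negative as expected for a sink.

Q2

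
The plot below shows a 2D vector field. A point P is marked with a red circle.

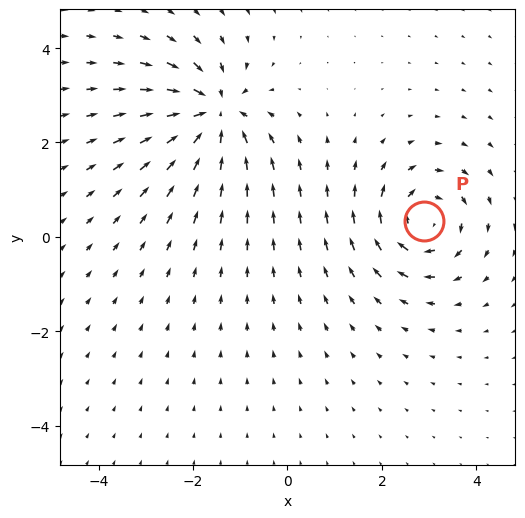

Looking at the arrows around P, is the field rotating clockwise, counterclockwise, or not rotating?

Near P at (2.9, 0.3) the arrows circulate clockwise. The curl (z-component) there is about -5; negative curl means clockwise rotation.

clockwise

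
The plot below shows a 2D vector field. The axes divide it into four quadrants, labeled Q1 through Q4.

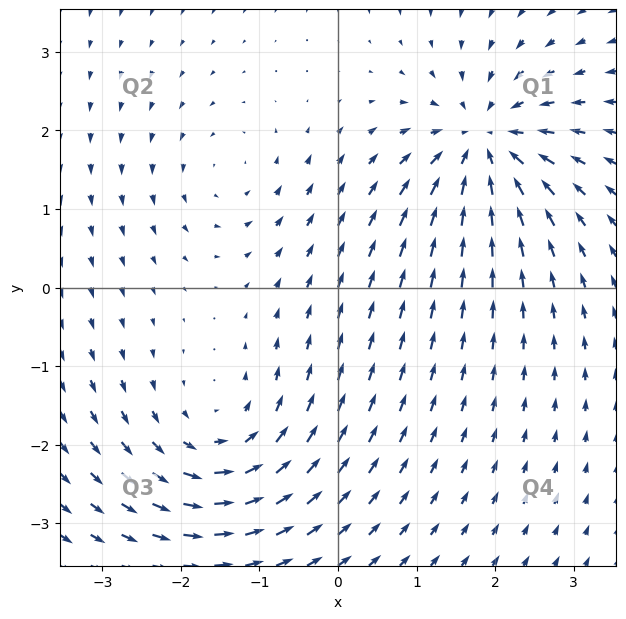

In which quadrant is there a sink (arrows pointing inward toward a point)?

Q1

The sink sits at approximately (1.9, 1.8), which lies in quadrant Q1. The divergence there is about -6, negative as expected for a sink.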